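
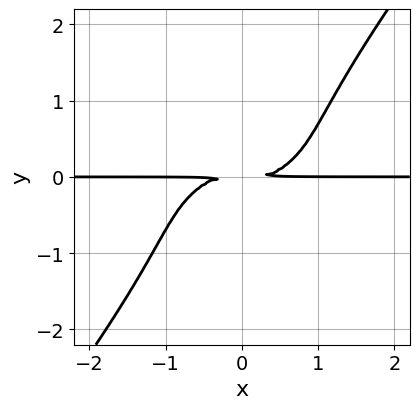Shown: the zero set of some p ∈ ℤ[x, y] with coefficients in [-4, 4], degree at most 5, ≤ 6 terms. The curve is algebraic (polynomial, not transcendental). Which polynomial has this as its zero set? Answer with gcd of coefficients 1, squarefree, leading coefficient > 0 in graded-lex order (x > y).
2*x^3*y - 2*x^2*y^2 + 3*x*y^3 - 2*y^4 - 2*y^2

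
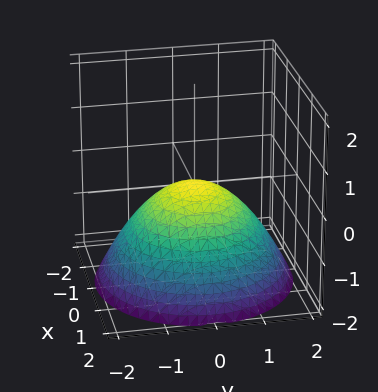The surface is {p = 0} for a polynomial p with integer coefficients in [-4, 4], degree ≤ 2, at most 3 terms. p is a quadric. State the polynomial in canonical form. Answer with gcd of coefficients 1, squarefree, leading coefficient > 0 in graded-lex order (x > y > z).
x^2 + y^2 + 2*z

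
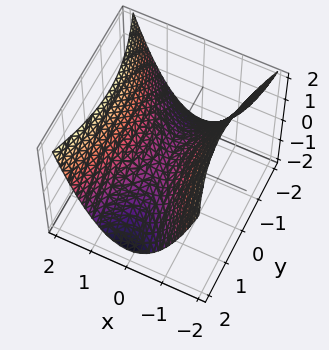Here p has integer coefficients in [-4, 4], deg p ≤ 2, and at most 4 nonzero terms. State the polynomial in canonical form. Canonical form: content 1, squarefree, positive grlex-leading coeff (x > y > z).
3*x^2 - y^2 - 3*z

1. deg p = 2.
2. Symmetries: the x ↦ −x reflection is a symmetry, so x appears only in even powers; it's symmetric under y → −y, forcing even powers of y.
3. Reading off the gridlines: it meets the z-axis at z = 0 (among the integer gridlines); it meets the x-axis at x = 0 (among the integer gridlines); it crosses the y-axis at the gridline y = 0.
4. The integer polynomial consistent with all of this is the stated p.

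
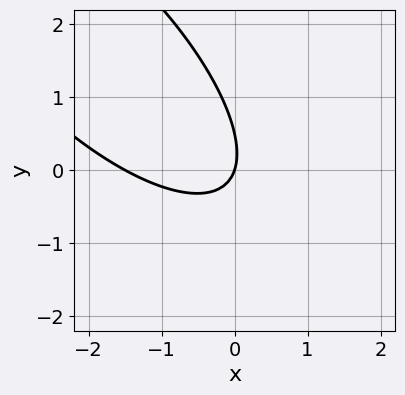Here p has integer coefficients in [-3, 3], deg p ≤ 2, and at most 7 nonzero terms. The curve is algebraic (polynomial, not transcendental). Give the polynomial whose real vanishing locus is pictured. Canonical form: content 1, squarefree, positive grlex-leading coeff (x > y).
First, deg p = 2. No degree-1 curve has this shape.
Next, against the integer gridlines: it crosses the y-axis at the gridline y = 0; it meets the x-axis at x = 0 (among the integer gridlines).
Finally, solving for integer coefficients yields p as stated.

2*x^2 + 3*x*y + 2*y^2 + 3*x - y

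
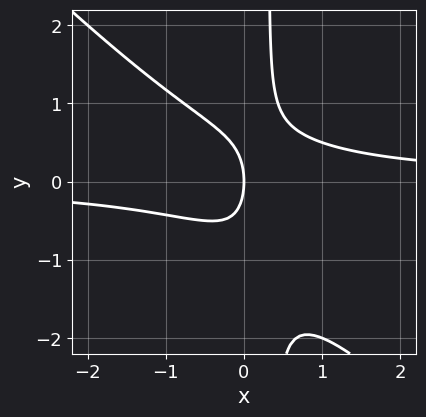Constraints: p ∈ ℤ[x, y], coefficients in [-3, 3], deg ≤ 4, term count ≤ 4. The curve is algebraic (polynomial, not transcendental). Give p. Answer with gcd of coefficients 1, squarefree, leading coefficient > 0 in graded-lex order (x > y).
3*x^2*y + 3*x*y^2 - y^2 - 2*x

(a) Degree: the shape is more complex than any degree-2 curve, so deg p = 3.
(b) Checking where it meets the axes: it crosses the y-axis at the gridline y = 0; it crosses the x-axis at the gridline x = 0.
(c) Assembling these constraints gives the stated polynomial.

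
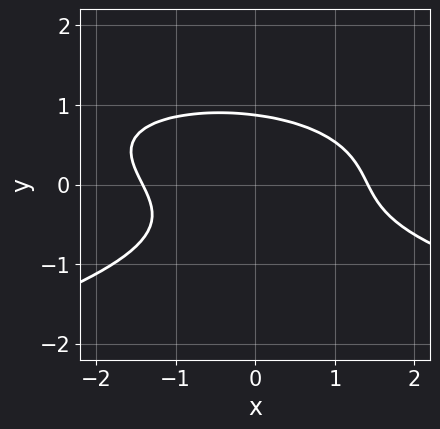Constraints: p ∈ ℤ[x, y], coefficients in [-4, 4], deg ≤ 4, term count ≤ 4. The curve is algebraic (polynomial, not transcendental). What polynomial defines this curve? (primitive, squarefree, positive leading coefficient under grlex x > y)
3*y^3 + x^2 + x*y - 2

(a) Degree: a generic line meets the curve in up to 3 points, so deg p = 3.
(b) The integer polynomial consistent with all of this is the stated p.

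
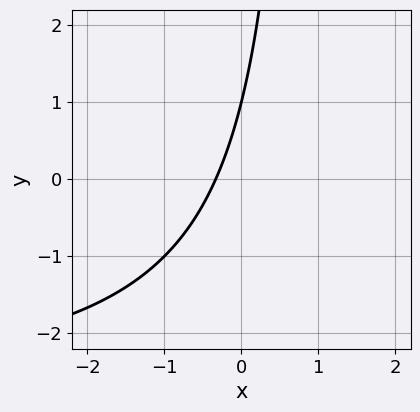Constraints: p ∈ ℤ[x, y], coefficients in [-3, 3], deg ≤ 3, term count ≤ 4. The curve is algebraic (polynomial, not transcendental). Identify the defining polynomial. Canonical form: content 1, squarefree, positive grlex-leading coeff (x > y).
x*y + 3*x - y + 1

deg p = 2.
Checking where it meets the axes: it meets the y-axis at y = 1 (among the integer gridlines).
The integer polynomial consistent with all of this is the stated p.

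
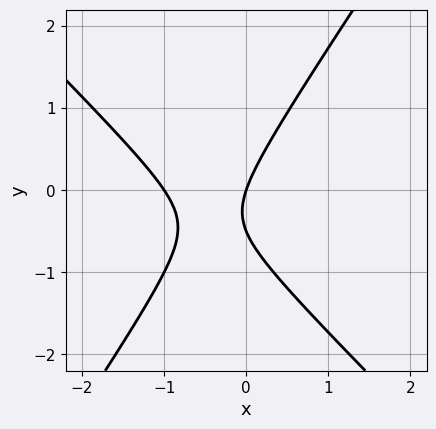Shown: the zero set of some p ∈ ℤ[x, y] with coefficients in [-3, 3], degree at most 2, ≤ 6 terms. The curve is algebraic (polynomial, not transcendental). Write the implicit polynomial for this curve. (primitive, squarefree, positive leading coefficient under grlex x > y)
(a) deg p = 2. The shape is more complex than any degree-1 curve.
(b) Reading off the gridlines: it meets the y-axis at y = 0 (among the integer gridlines); the x-axis gridline crossings are at x ∈ {-1, 0}.
(c) Together with the visible shape, these determine p as stated.

3*x^2 + x*y - 2*y^2 + 3*x - y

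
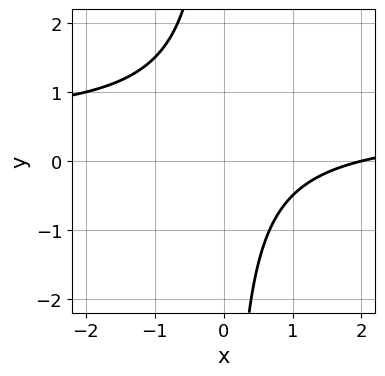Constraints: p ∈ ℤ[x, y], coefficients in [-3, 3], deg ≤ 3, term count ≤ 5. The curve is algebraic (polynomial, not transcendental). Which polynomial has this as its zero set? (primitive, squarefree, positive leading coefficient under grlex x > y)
1. deg p = 2. A generic line meets the curve in up to 2 points.
2. From the visible intercepts: the curve avoids every integer y-axis point in the box; it crosses the x-axis at the gridline x = 2.
3. Matching integer coefficients to the picture gives p.

2*x*y - x + 2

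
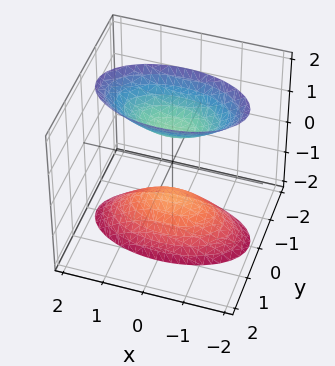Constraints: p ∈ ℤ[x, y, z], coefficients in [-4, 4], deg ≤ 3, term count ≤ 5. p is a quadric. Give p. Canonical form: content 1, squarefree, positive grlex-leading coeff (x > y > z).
x^2 + 3*y^2 - z^2 + 1

There are 2 components. Treating them together as one polynomial.
Degree: two separate bowl-shaped sheets opening away from each other; a quadric, so deg p = 2.
Symmetries: the x ↦ −x reflection is a symmetry, so x appears only in even powers; the z ↦ −z reflection is a symmetry, so z appears only in even powers; it's symmetric under y → −y, forcing even powers of y.
Against the integer gridlines: no y-intercept at any integer in the box; no x-intercept at any integer in the box; the z-axis gridline crossings are at z ∈ {-1, 1}.
Matching integer coefficients to the picture gives p.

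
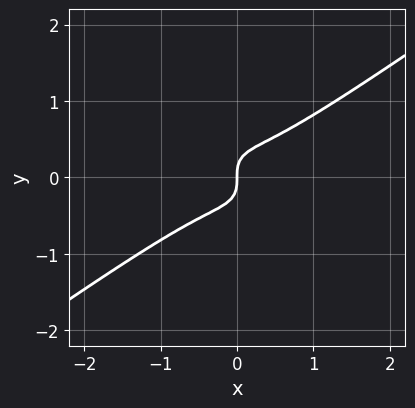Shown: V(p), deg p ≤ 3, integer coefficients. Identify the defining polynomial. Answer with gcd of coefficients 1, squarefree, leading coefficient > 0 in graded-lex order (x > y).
The degree is 3 — a generic line meets the curve in up to 3 points.
Against the integer gridlines: one y-axis crossing is at y = 0; it crosses the x-axis at the gridline x = 0.
Putting this together gives p.

2*x^3 - 2*x*y^2 - 3*y^3 + x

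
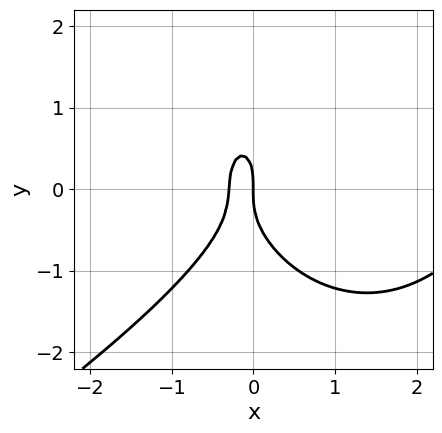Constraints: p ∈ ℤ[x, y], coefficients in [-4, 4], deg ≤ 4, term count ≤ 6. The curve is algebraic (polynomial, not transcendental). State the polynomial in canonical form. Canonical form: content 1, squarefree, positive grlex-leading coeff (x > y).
x^3 - x^2*y - y^3 - 3*x^2 - x

First, degree: a generic line meets the curve in up to 3 points, so deg p = 3.
Then, checking where it meets the axes: it crosses the y-axis at the gridline y = 0; it meets the x-axis at x = 0 (among the integer gridlines).
Finally, fitting integer coefficients to these (and the overall shape) gives p.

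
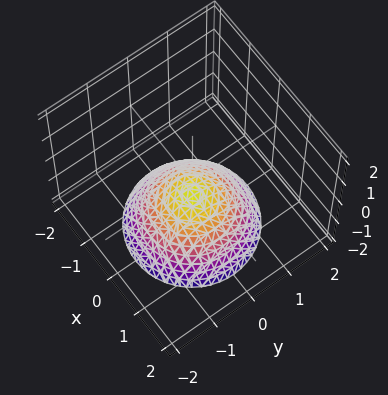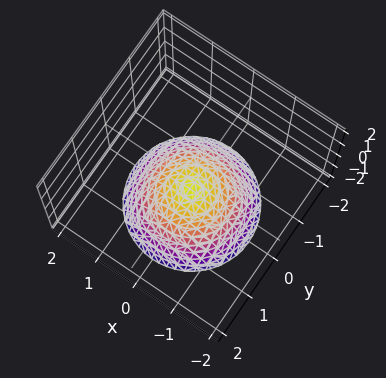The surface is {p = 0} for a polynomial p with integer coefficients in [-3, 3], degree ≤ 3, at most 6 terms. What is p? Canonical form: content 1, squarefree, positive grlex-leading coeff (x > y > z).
2*x^2 + 2*y^2 + 3*z + 2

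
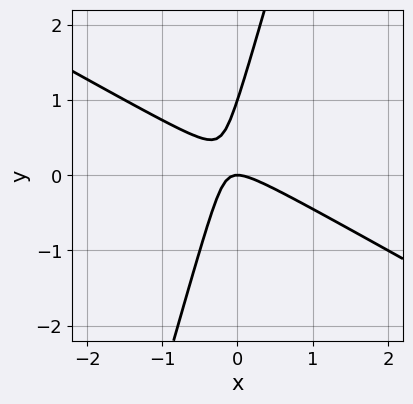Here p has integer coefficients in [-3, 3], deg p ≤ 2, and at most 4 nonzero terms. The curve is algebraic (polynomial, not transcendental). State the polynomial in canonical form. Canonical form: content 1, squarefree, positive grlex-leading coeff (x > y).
2*x^2 + 3*x*y - y^2 + y

First, the degree is 2 — a generic line meets the curve in up to 2 points.
Then, from the visible intercepts: among the integer gridlines, it crosses the y-axis at y ∈ {0, 1}; it crosses the x-axis at the gridline x = 0.
Finally, putting this together gives p.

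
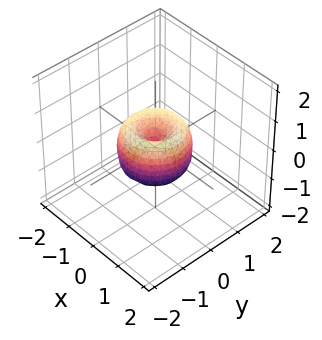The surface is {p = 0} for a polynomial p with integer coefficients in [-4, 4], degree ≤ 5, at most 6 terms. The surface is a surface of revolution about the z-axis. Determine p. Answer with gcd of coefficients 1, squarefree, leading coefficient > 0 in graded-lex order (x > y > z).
Degree: the shape is more complex than any degree-3 surface, so deg p = 4.
Symmetries: rotational symmetry about the z-axis ⇒ p depends on x, y only through x² + y².
Reading off the gridlines: among the integer gridlines, it crosses the x-axis at x ∈ {-1, 0, 1}; it crosses the z-axis at the gridline z = 0; among the integer gridlines, it crosses the y-axis at y ∈ {-1, 0, 1}.
Fitting integer coefficients to these (and the overall shape) gives p.

2*x^4 + 4*x^2*y^2 + 2*y^4 - 2*x^2 - 2*y^2 + z^2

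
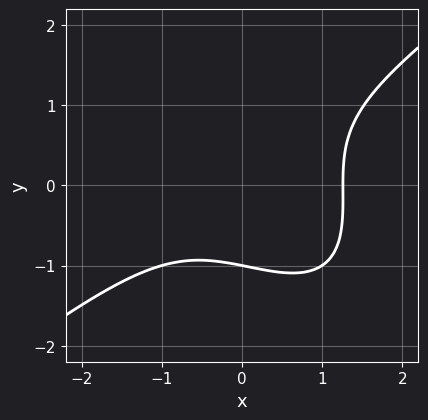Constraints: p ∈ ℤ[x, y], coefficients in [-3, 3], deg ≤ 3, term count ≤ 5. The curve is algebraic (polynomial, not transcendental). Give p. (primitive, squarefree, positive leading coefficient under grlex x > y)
First, degree: a generic line meets the curve in up to 3 points, so deg p = 3.
Next, checking where it meets the axes: it crosses the y-axis at the gridline y = -1.
Finally, these observations pin down the coefficients.

x^3 - x*y^2 - y^3 + y^2 - 2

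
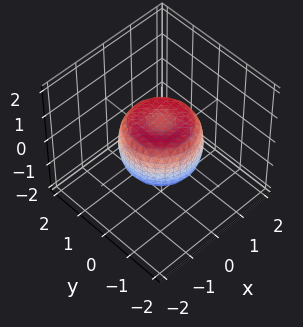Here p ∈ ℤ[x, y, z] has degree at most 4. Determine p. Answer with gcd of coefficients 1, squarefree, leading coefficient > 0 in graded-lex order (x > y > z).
2*x^4 + 4*x^2*y^2 + 2*y^4 - 2*x^2 - 2*y^2 + 2*z^2 - 1

(a) The degree is 4 — no degree-3 surface has this shape.
(b) Symmetry: the z-axis is an axis of rotation, so x and y enter only as x² + y².
(c) Reading off the gridlines: a circular section at z = 0 has radius between 1 and 2.
(d) Matching integer coefficients to the picture gives p.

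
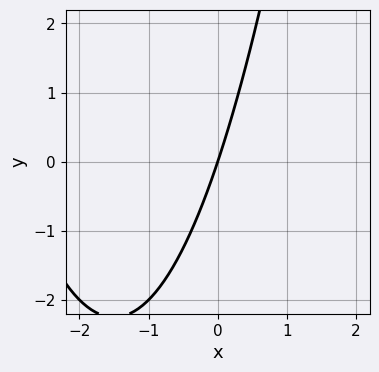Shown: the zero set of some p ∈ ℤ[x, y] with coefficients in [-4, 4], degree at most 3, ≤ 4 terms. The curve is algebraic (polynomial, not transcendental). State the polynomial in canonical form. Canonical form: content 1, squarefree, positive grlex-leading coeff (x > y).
First, degree: the shape is more complex than any degree-1 curve, so deg p = 2.
Next, reading off the gridlines: it crosses the x-axis at the gridline x = 0; it crosses the y-axis at the gridline y = 0.
Finally, matching integer coefficients to the picture gives p.

x^2 + 3*x - y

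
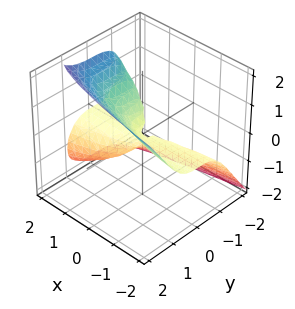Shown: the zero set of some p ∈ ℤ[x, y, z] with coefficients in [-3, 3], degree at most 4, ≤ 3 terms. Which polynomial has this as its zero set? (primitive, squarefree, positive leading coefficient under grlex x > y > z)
1. deg p = 3.
2. From the visible intercepts: it meets the y-axis at y = 0 (among the integer gridlines); it crosses the z-axis at the gridline z = 0.
3. Assembling these constraints gives the stated polynomial.

3*y^3 - 2*z^3 + 3*x*z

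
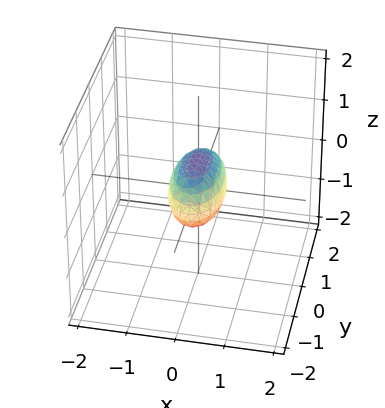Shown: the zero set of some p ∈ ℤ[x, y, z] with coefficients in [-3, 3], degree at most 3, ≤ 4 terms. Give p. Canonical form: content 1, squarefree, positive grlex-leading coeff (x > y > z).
3*x^2 + y^2 + 2*z^2 - 1

First, the degree is 2 — bounded and convex; a quadric.
Next, symmetries: the z ↦ −z reflection is a symmetry, so z appears only in even powers; the x ↦ −x reflection is a symmetry, so x appears only in even powers; it's symmetric under y → −y, forcing even powers of y.
Then, reading off the gridlines: the y-axis gridline crossings are at y ∈ {-1, 1}.
Finally, putting this together gives p.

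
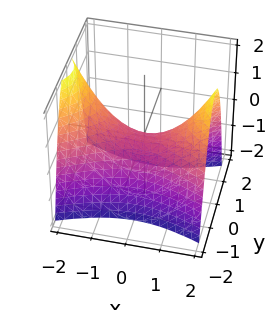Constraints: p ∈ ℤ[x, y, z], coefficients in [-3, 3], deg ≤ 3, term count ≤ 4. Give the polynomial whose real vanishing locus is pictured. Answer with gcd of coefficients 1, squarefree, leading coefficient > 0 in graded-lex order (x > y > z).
First, degree: a saddle surface; a quadric, so deg p = 2.
Next, symmetries: it's symmetric under y → −y, forcing even powers of y; it's symmetric under x → −x, forcing even powers of x.
Next, from the visible intercepts: it meets the z-axis at z = 0 (among the integer gridlines); it meets the x-axis at x = 0 (among the integer gridlines); it meets the y-axis at y = 0 (among the integer gridlines).
Finally, matching integer coefficients to the picture gives p.

x^2 - 3*y^2 - 2*z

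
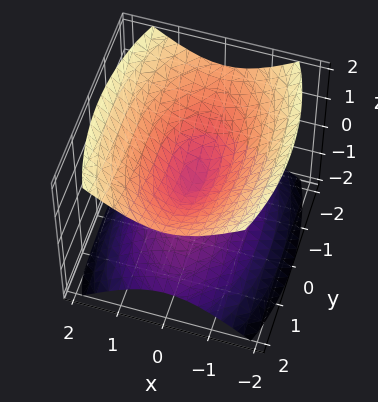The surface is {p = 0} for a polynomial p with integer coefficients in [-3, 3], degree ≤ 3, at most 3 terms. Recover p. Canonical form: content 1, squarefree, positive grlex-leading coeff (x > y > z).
3*x^2 + y^2 - 3*z^2

(a) There are 2 components. Treating them together as one polynomial.
(b) Degree: a double cone through the origin; a quadric, so deg p = 2.
(c) Symmetries: it's symmetric under z → −z, forcing even powers of z; it's symmetric under y → −y, forcing even powers of y; the x ↦ −x reflection is a symmetry, so x appears only in even powers.
(d) From the axis intercepts and sections: it meets the y-axis at y = 0 (among the integer gridlines); one x-axis crossing is at x = 0.
(e) Fitting integer coefficients to these (and the overall shape) gives p.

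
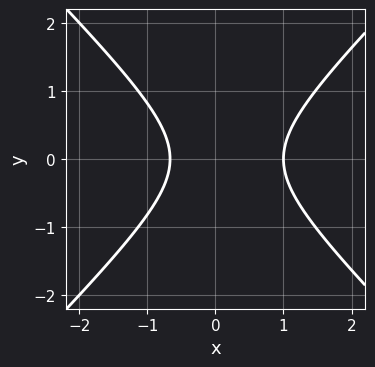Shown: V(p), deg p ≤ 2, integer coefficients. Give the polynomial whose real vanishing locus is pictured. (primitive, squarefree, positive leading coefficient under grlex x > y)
3*x^2 - 3*y^2 - x - 2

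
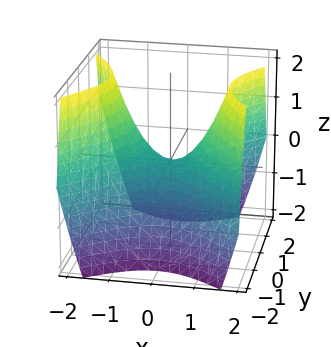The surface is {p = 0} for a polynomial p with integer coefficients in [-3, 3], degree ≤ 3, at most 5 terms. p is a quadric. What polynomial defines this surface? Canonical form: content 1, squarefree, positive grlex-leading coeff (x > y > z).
x^2 - y^2 - z

First, degree: a hyperbolic paraboloid; a quadric, so deg p = 2.
Then, symmetries: mirror symmetry x ↦ −x ⇒ only even powers of x; it's symmetric under y → −y, forcing even powers of y.
Next, observable constraints: one z-axis crossing is at z = 0; it meets the y-axis at y = 0 (among the integer gridlines); it meets the x-axis at x = 0 (among the integer gridlines).
Finally, the integer polynomial consistent with all of this is the stated p.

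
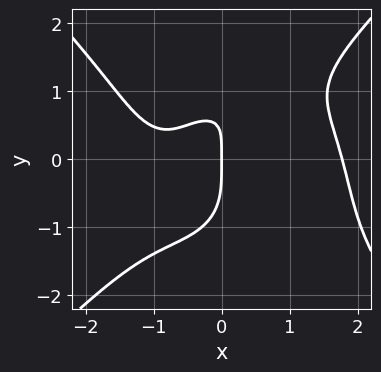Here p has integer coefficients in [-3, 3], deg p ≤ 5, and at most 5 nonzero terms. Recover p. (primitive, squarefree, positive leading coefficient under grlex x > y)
x^4 - y^4 - 2*x^2 + 2*x*y - 2*x

The degree is 4 — a generic line meets the curve in up to 4 points.
From the visible intercepts: it meets the y-axis at y = 0 (among the integer gridlines); one x-axis crossing is at x = 0.
Together with the visible shape, these determine p as stated.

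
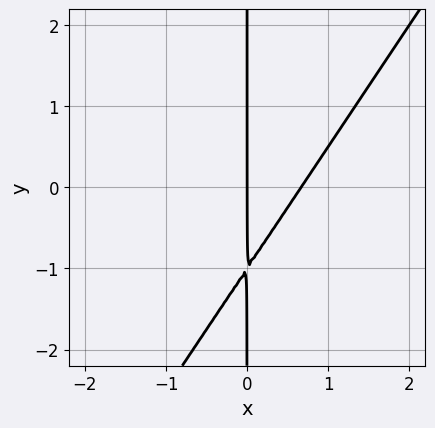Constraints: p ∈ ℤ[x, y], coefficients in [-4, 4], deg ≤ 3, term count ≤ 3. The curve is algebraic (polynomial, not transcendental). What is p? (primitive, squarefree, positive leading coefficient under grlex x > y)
Degree: no degree-1 curve has this shape, so deg p = 2.
Observable constraints: it crosses the x-axis at the gridline x = 0; every point of the y-axis in the box is on the curve.
The integer polynomial consistent with all of this is the stated p.

3*x^2 - 2*x*y - 2*x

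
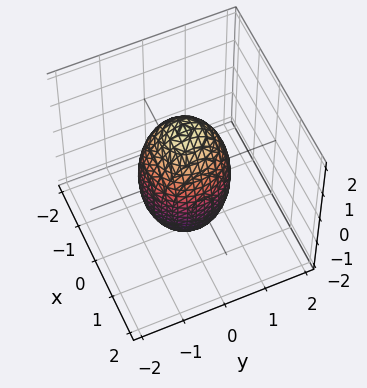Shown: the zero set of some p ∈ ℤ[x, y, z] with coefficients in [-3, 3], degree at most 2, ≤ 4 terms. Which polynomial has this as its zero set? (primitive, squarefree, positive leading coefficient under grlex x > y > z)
3*x^2 + 3*y^2 + z^2 - 3

(a) Degree: a closed, bounded, convex surface; a quadric, so deg p = 2.
(b) Symmetries: mirror symmetry z ↦ −z ⇒ only even powers of z; every cross-section ⟂ z is a circle, so x, y appear only via x² + y².
(c) From the axis intercepts and sections: the x-axis gridline crossings are at x ∈ {-1, 1}; a circular section at z = 0 has radius exactly 1; the y-axis gridline crossings are at y ∈ {-1, 1}.
(d) Fitting integer coefficients to these (and the overall shape) gives p.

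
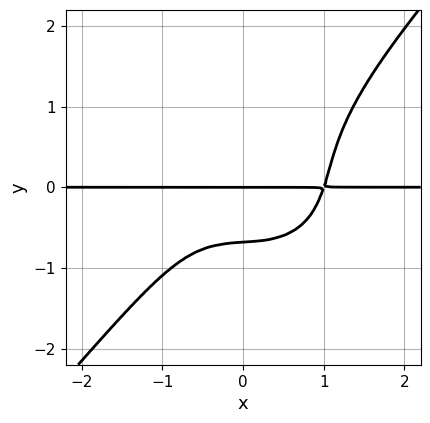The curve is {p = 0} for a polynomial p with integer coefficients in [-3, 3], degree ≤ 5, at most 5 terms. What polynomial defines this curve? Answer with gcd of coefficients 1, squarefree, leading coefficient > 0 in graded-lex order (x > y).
3*x^3*y + x*y^3 - 3*y^4 - 3*y^2 - 3*y

deg p = 4. The shape is more complex than any degree-3 curve.
Observable constraints: it crosses the y-axis at the gridline y = 0; every point of the x-axis in the box is on the curve.
Fitting integer coefficients to these (and the overall shape) gives p.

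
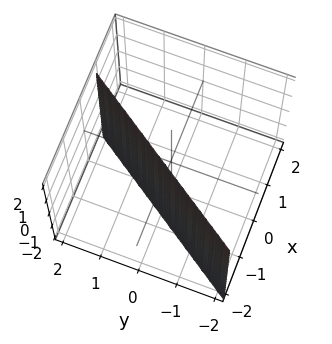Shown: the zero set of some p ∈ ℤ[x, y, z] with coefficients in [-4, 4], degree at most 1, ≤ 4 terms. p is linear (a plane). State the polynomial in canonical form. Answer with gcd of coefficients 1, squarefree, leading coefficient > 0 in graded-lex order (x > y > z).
The degree is 1 — every cross-section is a straight line — this is a plane.
Observable constraints: the surface avoids every integer z-axis point in the box; it crosses the y-axis at the gridline y = 1.
Solving for integer coefficients yields p as stated.

3*x - 2*y + 2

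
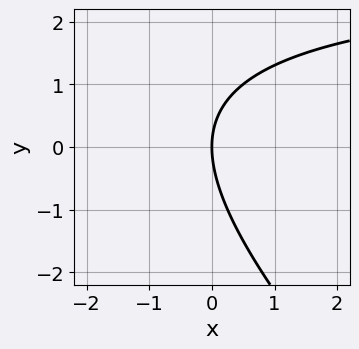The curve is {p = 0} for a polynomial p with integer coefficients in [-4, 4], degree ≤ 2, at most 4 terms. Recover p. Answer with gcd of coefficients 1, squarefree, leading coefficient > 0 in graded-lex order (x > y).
1. deg p = 2. No degree-1 curve has this shape.
2. Observable constraints: one y-axis crossing is at y = 0; it crosses the x-axis at the gridline x = 0.
3. Solving for integer coefficients yields p as stated.

x*y + y^2 - 3*x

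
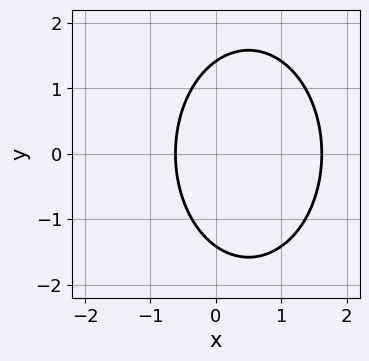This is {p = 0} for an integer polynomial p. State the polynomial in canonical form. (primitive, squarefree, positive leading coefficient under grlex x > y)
2*x^2 + y^2 - 2*x - 2

1. deg p = 2. A generic line meets the curve in up to 2 points.
2. Symmetries: the y ↦ −y reflection is a symmetry, so y appears only in even powers.
3. Together with the visible shape, these determine p as stated.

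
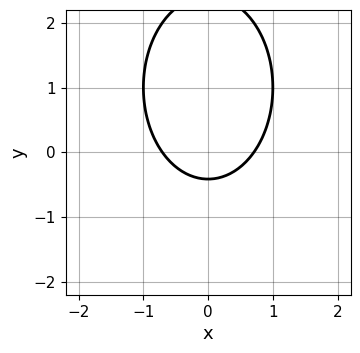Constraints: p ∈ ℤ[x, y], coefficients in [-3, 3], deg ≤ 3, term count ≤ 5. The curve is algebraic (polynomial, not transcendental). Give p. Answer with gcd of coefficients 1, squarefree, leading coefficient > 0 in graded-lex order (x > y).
2*x^2 + y^2 - 2*y - 1

1. The degree is 2 — a generic line meets the curve in up to 2 points.
2. Symmetries: it's symmetric under x → −x, forcing even powers of x.
3. Solving for integer coefficients yields p as stated.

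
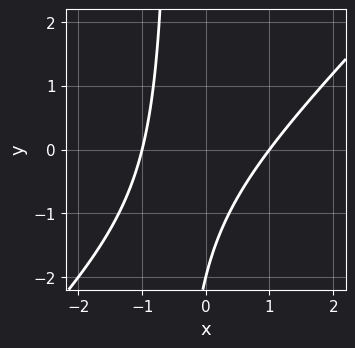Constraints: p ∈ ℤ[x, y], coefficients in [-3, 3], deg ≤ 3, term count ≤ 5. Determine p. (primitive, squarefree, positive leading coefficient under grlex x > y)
2*x^2 - 2*x*y - y - 2

(a) The degree is 2 — the shape is more complex than any degree-1 curve.
(b) From the visible intercepts: one y-axis crossing is at y = -2; the x-axis gridline crossings are at x ∈ {-1, 1}.
(c) These observations pin down the coefficients.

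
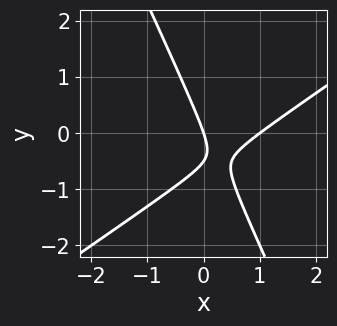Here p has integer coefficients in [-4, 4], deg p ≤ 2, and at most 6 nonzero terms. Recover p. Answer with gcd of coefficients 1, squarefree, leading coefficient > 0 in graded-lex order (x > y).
3*x^2 - 3*x*y - 2*y^2 - 3*x - y

(a) deg p = 2.
(b) From the visible intercepts: it crosses the y-axis at the gridline y = 0; the x-axis gridline crossings are at x ∈ {0, 1}.
(c) Matching integer coefficients to the picture gives p.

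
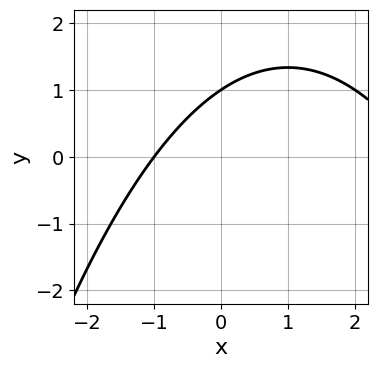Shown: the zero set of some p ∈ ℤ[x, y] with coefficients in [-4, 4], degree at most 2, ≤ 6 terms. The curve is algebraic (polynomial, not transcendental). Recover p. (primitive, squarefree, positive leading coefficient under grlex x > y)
x^2 - 2*x + 3*y - 3

(a) The degree is 2 — no degree-1 curve has this shape.
(b) Reading off the gridlines: one x-axis crossing is at x = -1; it meets the y-axis at y = 1 (among the integer gridlines).
(c) Together with the visible shape, these determine p as stated.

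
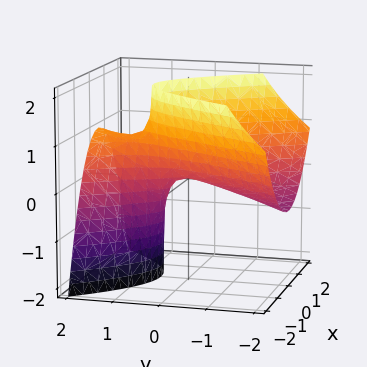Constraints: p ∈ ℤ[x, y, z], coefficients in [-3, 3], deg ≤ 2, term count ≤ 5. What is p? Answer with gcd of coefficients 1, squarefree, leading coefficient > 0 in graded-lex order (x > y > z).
(a) The degree is 2 — a generic line meets the surface in up to 2 points.
(b) From the visible intercepts: it crosses the y-axis at the gridline y = 0; one x-axis crossing is at x = 0; it meets the z-axis at z = 0 (among the integer gridlines).
(c) Solving for integer coefficients yields p as stated.

3*x^2 - y^2 + 3*y*z - 2*z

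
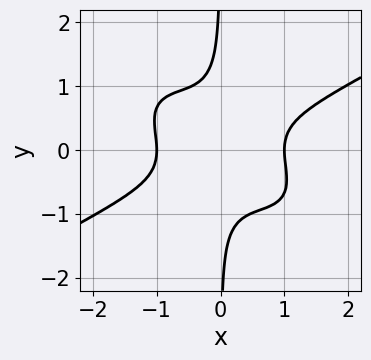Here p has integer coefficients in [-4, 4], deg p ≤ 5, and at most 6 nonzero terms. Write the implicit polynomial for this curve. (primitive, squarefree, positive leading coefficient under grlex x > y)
1. deg p = 4.
2. Observable constraints: among the integer gridlines, it crosses the x-axis at x ∈ {-1, 1}; the curve avoids every integer y-axis point in the box.
3. Solving for integer coefficients yields p as stated.

x^4 - 2*x^2*y^2 - 3*x*y^3 - 1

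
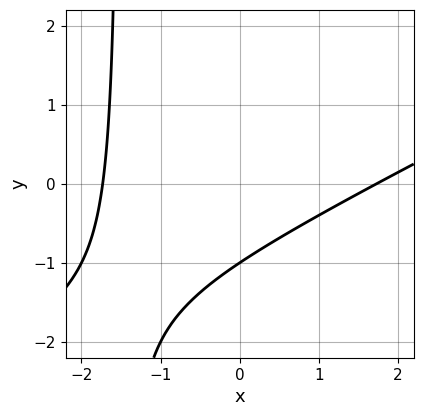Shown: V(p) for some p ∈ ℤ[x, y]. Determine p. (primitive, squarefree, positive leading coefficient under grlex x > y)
x^2 - 2*x*y - 3*y - 3

(a) deg p = 2.
(b) From the axis intercepts and sections: it meets the y-axis at y = -1 (among the integer gridlines).
(c) Together with the visible shape, these determine p as stated.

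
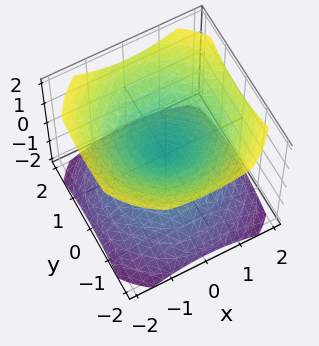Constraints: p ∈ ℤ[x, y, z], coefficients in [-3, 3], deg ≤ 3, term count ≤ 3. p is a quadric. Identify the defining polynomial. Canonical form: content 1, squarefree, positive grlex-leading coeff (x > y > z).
2*x^2 + 2*y^2 - 3*z^2

(a) I count 2 distinct pieces.
(b) deg p = 2.
(c) Symmetry: the surface is invariant under rotation about z: p = q(x² + y², z); it's symmetric under z → −z, forcing even powers of z.
(d) From the axis intercepts and sections: a circular section at z = 1 has radius between 1 and 2; one y-axis crossing is at y = 0; one x-axis crossing is at x = 0; it crosses the z-axis at the gridline z = 0.
(e) The integer polynomial consistent with all of this is the stated p.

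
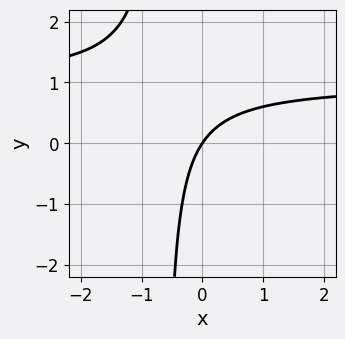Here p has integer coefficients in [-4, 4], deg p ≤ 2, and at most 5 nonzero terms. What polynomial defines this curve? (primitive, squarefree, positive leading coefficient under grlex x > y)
3*x*y - 3*x + 2*y

deg p = 2. A generic line meets the curve in up to 2 points.
Observable constraints: it meets the x-axis at x = 0 (among the integer gridlines); it meets the y-axis at y = 0 (among the integer gridlines).
These observations pin down the coefficients.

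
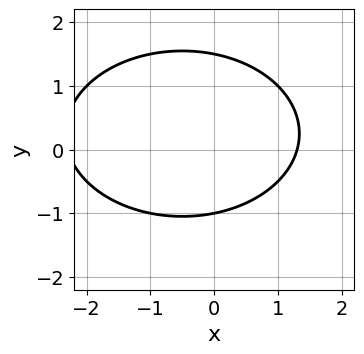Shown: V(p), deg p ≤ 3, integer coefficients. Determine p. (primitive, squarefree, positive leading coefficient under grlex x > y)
(a) Degree: a generic line meets the curve in up to 2 points, so deg p = 2.
(b) Against the integer gridlines: it meets the y-axis at y = -1 (among the integer gridlines).
(c) Together with the visible shape, these determine p as stated.

x^2 + 2*y^2 + x - y - 3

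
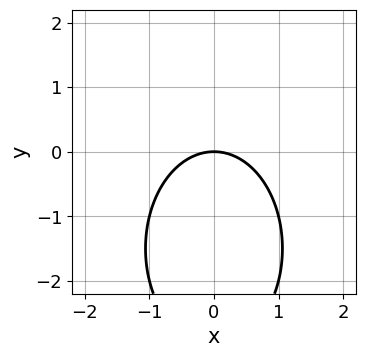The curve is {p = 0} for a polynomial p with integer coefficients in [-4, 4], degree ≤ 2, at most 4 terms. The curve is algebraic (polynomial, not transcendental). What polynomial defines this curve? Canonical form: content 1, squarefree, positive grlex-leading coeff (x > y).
2*x^2 + y^2 + 3*y

(a) deg p = 2.
(b) Symmetries: the x ↦ −x reflection is a symmetry, so x appears only in even powers.
(c) From the visible intercepts: one x-axis crossing is at x = 0; one y-axis crossing is at y = 0.
(d) Assembling these constraints gives the stated polynomial.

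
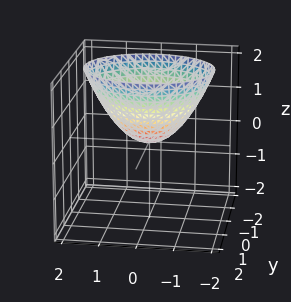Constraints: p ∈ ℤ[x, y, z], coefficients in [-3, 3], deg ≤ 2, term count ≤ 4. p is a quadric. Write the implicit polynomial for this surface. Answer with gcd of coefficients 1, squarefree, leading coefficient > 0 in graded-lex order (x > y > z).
2*x^2 + 3*y^2 - 3*z

1. The degree is 2 — a paraboloid; a quadric.
2. Symmetries: it's symmetric under x → −x, forcing even powers of x; it's symmetric under y → −y, forcing even powers of y.
3. From the visible intercepts: it crosses the x-axis at the gridline x = 0; it meets the y-axis at y = 0 (among the integer gridlines).
4. Matching integer coefficients to the picture gives p.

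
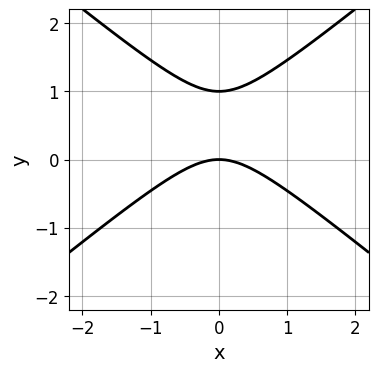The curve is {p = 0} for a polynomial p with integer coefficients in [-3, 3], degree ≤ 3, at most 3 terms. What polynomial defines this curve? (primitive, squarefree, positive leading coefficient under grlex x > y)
2*x^2 - 3*y^2 + 3*y

1. deg p = 2. A generic line meets the curve in up to 2 points.
2. Symmetries: the x ↦ −x reflection is a symmetry, so x appears only in even powers.
3. From the visible intercepts: it crosses the x-axis at the gridline x = 0; among the integer gridlines, it crosses the y-axis at y ∈ {0, 1}.
4. Together with the visible shape, these determine p as stated.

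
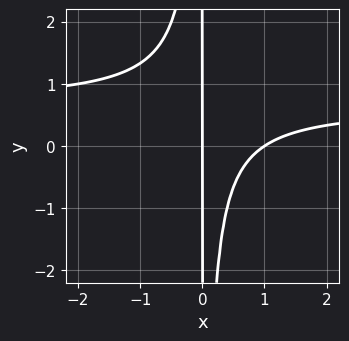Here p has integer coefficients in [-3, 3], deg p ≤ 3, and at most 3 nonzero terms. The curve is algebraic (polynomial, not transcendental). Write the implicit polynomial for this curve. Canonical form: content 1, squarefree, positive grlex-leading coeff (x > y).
Degree: a generic line meets the curve in up to 3 points, so deg p = 3.
From the axis intercepts and sections: the visible y-axis segment lies entirely on the curve; the x-axis gridline crossings are at x ∈ {0, 1}.
These observations pin down the coefficients.

3*x^2*y - 2*x^2 + 2*x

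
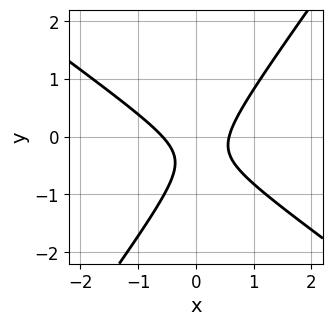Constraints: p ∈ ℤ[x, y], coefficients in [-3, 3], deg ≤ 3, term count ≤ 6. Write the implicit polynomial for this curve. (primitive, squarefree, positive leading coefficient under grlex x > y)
1. The degree is 2 — no degree-1 curve has this shape.
2. Against the integer gridlines: no y-intercept at any integer in the box.
3. Matching integer coefficients to the picture gives p.

3*x^2 + 2*x*y - 3*y^2 - 2*y - 1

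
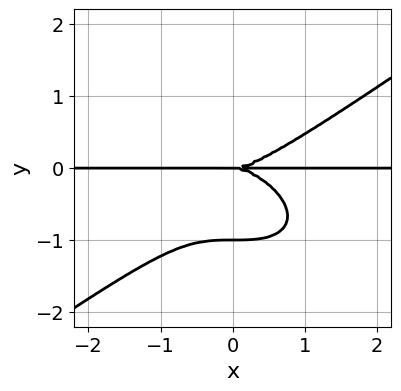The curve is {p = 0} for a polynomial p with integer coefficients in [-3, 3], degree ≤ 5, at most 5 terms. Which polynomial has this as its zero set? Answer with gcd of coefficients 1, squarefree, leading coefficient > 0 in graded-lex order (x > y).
(a) deg p = 4. No degree-3 curve has this shape.
(b) Checking where it meets the axes: among the integer gridlines, it crosses the y-axis at y ∈ {-1, 0}; every point of the x-axis in the box is on the curve.
(c) Together with the visible shape, these determine p as stated.

x^3*y - 3*y^4 - 3*y^3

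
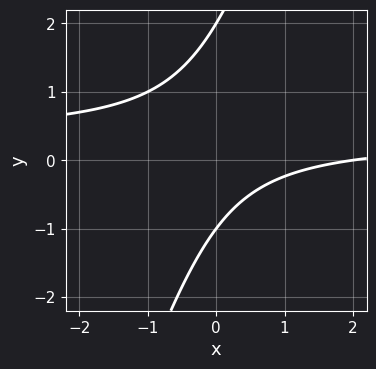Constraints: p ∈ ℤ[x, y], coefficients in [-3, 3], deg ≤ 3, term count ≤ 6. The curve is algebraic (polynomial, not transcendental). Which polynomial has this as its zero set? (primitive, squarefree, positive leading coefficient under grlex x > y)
3*x*y - y^2 - x + y + 2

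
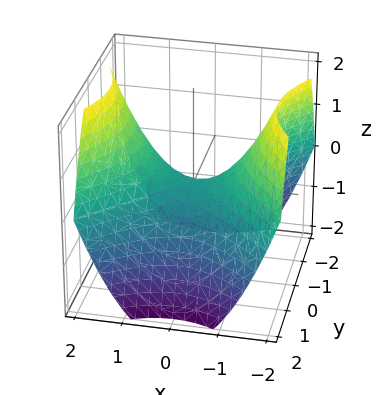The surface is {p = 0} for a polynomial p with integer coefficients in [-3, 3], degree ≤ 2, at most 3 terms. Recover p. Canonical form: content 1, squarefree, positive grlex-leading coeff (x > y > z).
The degree is 2 — a saddle surface; a quadric.
Symmetries: it's symmetric under y → −y, forcing even powers of y; mirror symmetry x ↦ −x ⇒ only even powers of x.
Reading off the gridlines: it crosses the z-axis at the gridline z = 0; it crosses the x-axis at the gridline x = 0; it meets the y-axis at y = 0 (among the integer gridlines).
These observations pin down the coefficients.

2*x^2 - 2*y^2 - 3*z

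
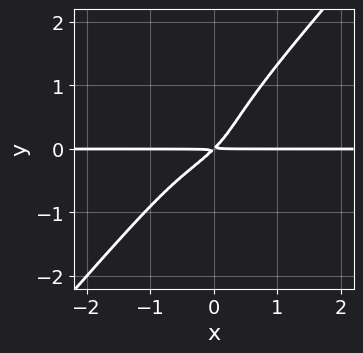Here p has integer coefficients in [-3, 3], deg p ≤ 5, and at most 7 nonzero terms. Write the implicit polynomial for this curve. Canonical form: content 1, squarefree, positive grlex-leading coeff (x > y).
1. The degree is 4 — no degree-3 curve has this shape.
2. Checking where it meets the axes: the visible x-axis segment lies entirely on the curve.
3. Assembling these constraints gives the stated polynomial.

3*x^3*y - 2*y^4 + 2*x*y^2 + 3*x*y - 3*y^2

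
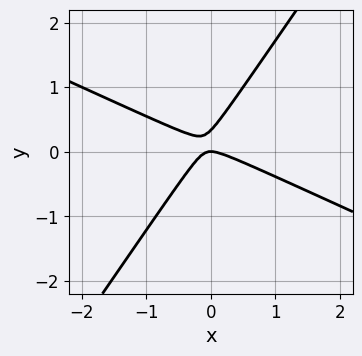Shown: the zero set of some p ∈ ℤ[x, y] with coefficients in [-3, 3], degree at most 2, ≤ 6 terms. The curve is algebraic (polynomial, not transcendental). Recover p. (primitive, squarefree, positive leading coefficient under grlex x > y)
2*x^2 + 3*x*y - 3*y^2 + y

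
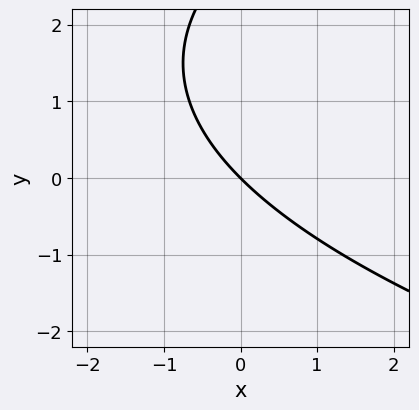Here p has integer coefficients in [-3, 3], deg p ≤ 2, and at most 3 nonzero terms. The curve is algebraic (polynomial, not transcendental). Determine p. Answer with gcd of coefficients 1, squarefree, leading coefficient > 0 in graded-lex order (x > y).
1. deg p = 2. No degree-1 curve has this shape.
2. Reading off the gridlines: it meets the x-axis at x = 0 (among the integer gridlines); it crosses the y-axis at the gridline y = 0.
3. Fitting integer coefficients to these (and the overall shape) gives p.

y^2 - 3*x - 3*y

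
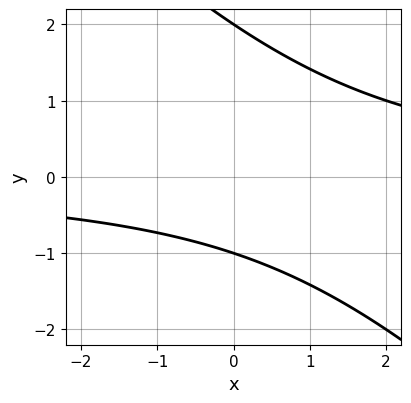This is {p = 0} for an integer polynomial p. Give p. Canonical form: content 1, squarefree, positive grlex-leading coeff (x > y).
x*y + y^2 - y - 2

The degree is 2 — a generic line meets the curve in up to 2 points.
Reading off the gridlines: it misses every integer gridline on the x-axis; the y-axis gridline crossings are at y ∈ {-1, 2}.
The integer polynomial consistent with all of this is the stated p.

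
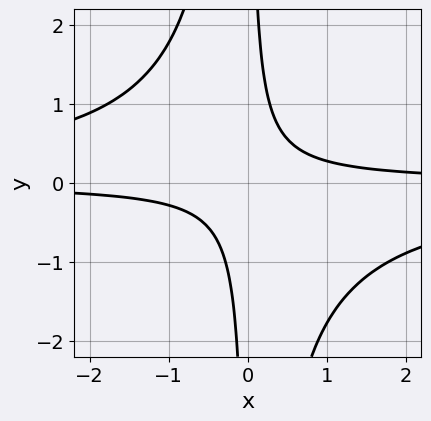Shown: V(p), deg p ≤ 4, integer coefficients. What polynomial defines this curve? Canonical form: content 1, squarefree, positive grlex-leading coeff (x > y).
2*x^2*y^2 + 3*x*y - 1

1. deg p = 4.
2. From the visible intercepts: the curve avoids every integer x-axis point in the box; it misses every integer gridline on the y-axis.
3. Solving for integer coefficients yields p as stated.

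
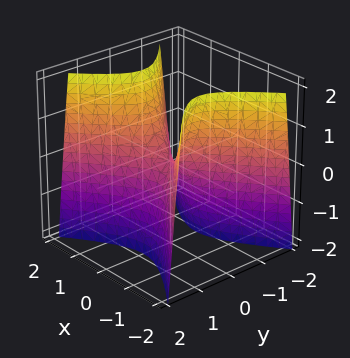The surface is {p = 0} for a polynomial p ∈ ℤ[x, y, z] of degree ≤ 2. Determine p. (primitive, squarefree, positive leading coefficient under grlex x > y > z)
2*x^2 - 3*y^2 - z

First, the degree is 2 — a saddle surface; a quadric.
Then, symmetries: it's symmetric under y → −y, forcing even powers of y; the x ↦ −x reflection is a symmetry, so x appears only in even powers.
Next, checking where it meets the axes: one z-axis crossing is at z = 0; it crosses the x-axis at the gridline x = 0; it crosses the y-axis at the gridline y = 0.
Finally, putting this together gives p.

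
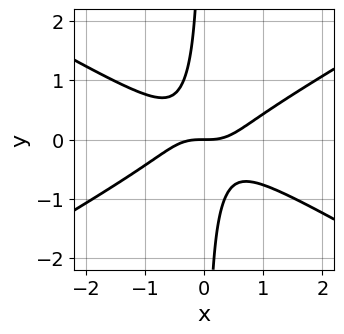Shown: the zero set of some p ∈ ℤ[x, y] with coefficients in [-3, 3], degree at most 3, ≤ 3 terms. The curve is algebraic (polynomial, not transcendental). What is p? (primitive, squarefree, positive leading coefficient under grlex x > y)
x^3 - 3*x*y^2 - y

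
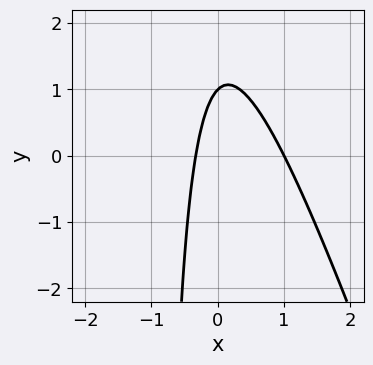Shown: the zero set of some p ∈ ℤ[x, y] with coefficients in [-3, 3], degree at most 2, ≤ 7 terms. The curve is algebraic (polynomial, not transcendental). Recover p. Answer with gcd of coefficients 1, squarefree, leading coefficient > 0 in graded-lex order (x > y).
3*x^2 + x*y - 2*x + y - 1

First, the degree is 2 — the shape is more complex than any degree-1 curve.
Then, observable constraints: it meets the x-axis at x = 1 (among the integer gridlines); one y-axis crossing is at y = 1.
Finally, assembling these constraints gives the stated polynomial.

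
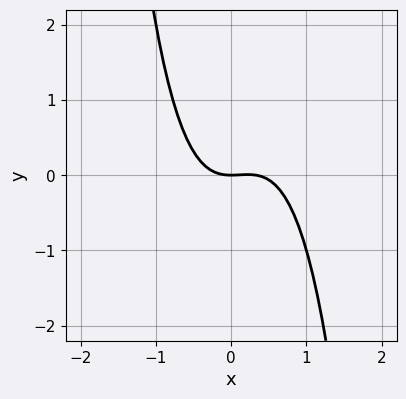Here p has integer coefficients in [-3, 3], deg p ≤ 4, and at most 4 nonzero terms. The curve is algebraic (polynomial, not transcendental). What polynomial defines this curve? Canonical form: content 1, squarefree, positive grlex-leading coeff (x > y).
3*x^3 - x^2 + 2*y

(a) The degree is 3 — a generic line meets the curve in up to 3 points.
(b) Against the integer gridlines: it crosses the x-axis at the gridline x = 0; it crosses the y-axis at the gridline y = 0.
(c) Fitting integer coefficients to these (and the overall shape) gives p.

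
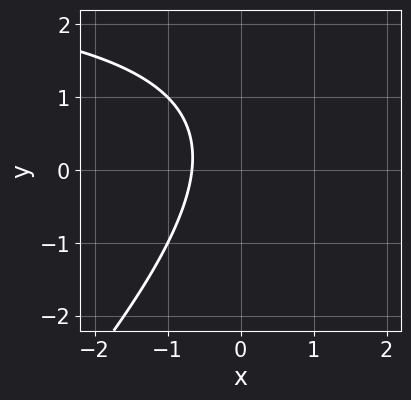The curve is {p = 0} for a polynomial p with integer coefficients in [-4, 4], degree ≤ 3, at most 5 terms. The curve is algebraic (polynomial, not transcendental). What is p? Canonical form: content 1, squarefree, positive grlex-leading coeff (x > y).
First, deg p = 2. No degree-1 curve has this shape.
Then, from the axis intercepts and sections: it misses every integer gridline on the y-axis.
Finally, the integer polynomial consistent with all of this is the stated p.

x*y - y^2 - 3*x + y - 2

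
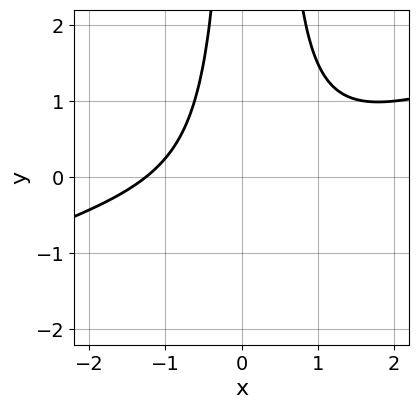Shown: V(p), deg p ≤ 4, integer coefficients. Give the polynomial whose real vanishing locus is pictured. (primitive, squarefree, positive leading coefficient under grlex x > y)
1. deg p = 3. No degree-2 curve has this shape.
2. Reading off the gridlines: no y-intercept at any integer in the box.
3. Matching integer coefficients to the picture gives p.

x^3 - 3*x^2*y + x*y + 2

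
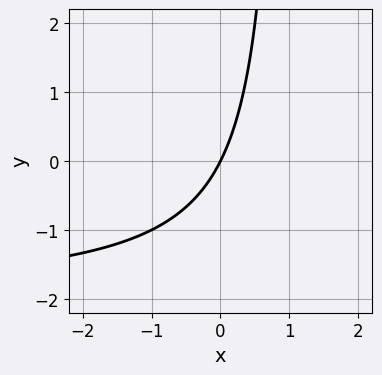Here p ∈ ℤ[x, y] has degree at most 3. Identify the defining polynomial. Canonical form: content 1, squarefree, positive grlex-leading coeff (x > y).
(a) deg p = 2.
(b) Observable constraints: it meets the y-axis at y = 0 (among the integer gridlines); one x-axis crossing is at x = 0.
(c) Solving for integer coefficients yields p as stated.

x*y + 2*x - y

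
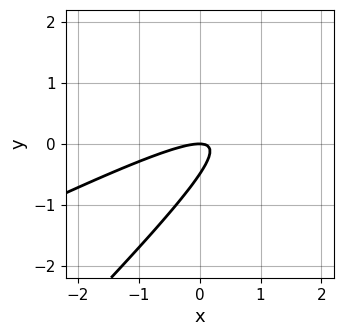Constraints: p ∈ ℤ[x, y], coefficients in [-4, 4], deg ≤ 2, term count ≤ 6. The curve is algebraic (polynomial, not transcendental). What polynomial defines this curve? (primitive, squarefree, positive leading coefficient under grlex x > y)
x^2 - 3*x*y + 2*y^2 + y

1. The degree is 2 — a generic line meets the curve in up to 2 points.
2. From the axis intercepts and sections: it crosses the x-axis at the gridline x = 0; it meets the y-axis at y = 0 (among the integer gridlines).
3. These observations pin down the coefficients.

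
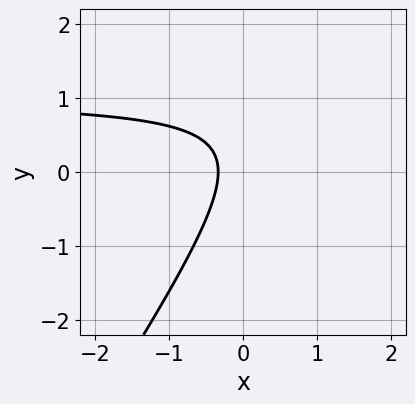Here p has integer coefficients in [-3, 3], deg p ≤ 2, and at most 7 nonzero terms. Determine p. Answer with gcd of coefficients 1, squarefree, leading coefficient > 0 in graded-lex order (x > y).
1. deg p = 2.
2. From the visible intercepts: no y-intercept at any integer in the box.
3. Assembling these constraints gives the stated polynomial.

3*x*y - 2*y^2 - 3*x + y - 1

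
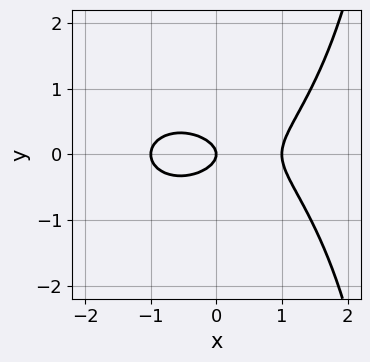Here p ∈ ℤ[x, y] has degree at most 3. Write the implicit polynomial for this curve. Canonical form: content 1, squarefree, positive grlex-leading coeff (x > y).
First, degree: the shape is more complex than any degree-2 curve, so deg p = 3.
Next, symmetries: mirror symmetry y ↦ −y ⇒ only even powers of y.
Next, from the axis intercepts and sections: the x-axis gridline crossings are at x ∈ {-1, 0, 1}; it crosses the y-axis at the gridline y = 0.
Finally, the integer polynomial consistent with all of this is the stated p.

x^3 + x*y^2 - 3*y^2 - x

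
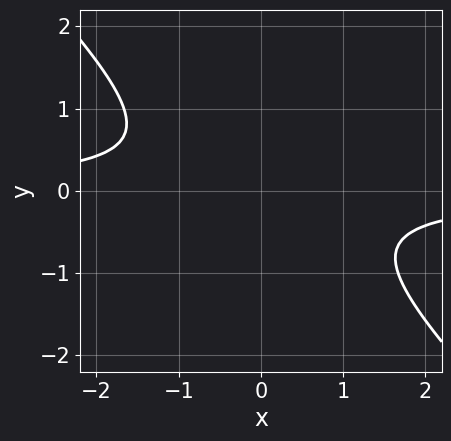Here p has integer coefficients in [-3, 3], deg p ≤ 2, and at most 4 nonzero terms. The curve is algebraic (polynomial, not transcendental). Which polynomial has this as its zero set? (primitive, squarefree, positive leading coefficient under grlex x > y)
3*x*y + 3*y^2 + 2

deg p = 2.
Against the integer gridlines: no x-intercept at any integer in the box; the curve avoids every integer y-axis point in the box.
The integer polynomial consistent with all of this is the stated p.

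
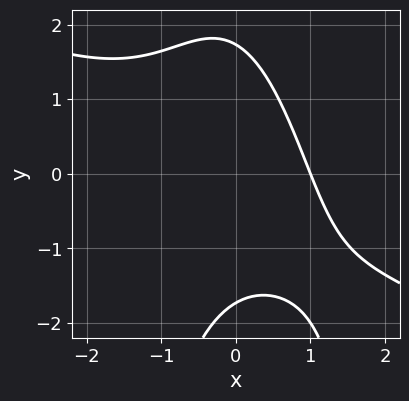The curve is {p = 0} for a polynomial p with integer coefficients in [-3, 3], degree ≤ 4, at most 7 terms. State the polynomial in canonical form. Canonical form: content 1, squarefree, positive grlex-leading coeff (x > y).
x^3 + 2*x^2*y + y^2 + 2*x - 3

deg p = 3. A generic line meets the curve in up to 3 points.
Reading off the gridlines: it crosses the x-axis at the gridline x = 1.
Fitting integer coefficients to these (and the overall shape) gives p.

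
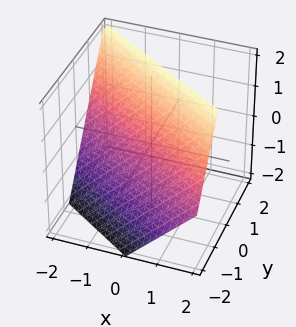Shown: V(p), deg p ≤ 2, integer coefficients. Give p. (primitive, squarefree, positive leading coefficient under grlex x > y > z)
1. deg p = 1.
2. Checking where it meets the axes: one z-axis crossing is at z = 1; it crosses the x-axis at the gridline x = -1.
3. These observations pin down the coefficients.

2*x + 3*y - 2*z + 2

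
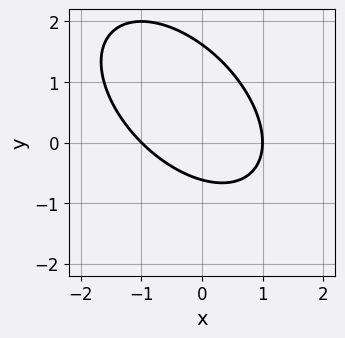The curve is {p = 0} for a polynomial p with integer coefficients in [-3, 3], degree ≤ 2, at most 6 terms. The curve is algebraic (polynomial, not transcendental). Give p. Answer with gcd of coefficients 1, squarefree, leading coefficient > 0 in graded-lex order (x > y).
1. The degree is 2 — the shape is more complex than any degree-1 curve.
2. From the visible intercepts: the x-axis gridline crossings are at x ∈ {-1, 1}.
3. Putting this together gives p.

x^2 + x*y + y^2 - y - 1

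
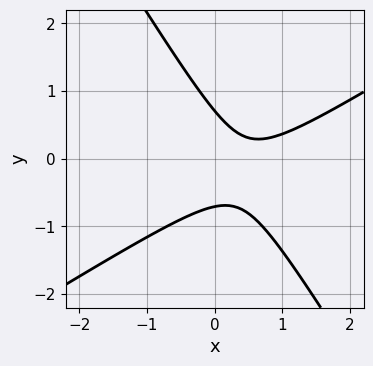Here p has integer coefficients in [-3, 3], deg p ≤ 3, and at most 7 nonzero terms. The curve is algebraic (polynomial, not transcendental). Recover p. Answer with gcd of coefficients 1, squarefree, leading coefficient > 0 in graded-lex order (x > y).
2*x^2 - 2*x*y - 2*y^2 - 2*x + 1

deg p = 2. No degree-1 curve has this shape.
From the visible intercepts: it misses every integer gridline on the x-axis.
Assembling these constraints gives the stated polynomial.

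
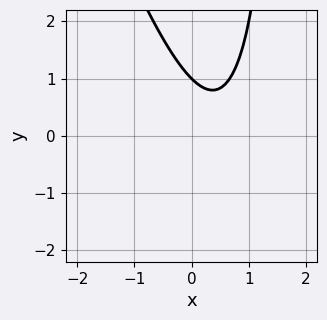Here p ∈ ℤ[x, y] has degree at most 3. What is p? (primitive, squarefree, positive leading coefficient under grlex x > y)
(a) deg p = 2. No degree-1 curve has this shape.
(b) Reading off the gridlines: it meets the y-axis at y = 1 (among the integer gridlines); the curve avoids every integer x-axis point in the box.
(c) Matching integer coefficients to the picture gives p.

3*x^2 + x*y - 3*x - 2*y + 2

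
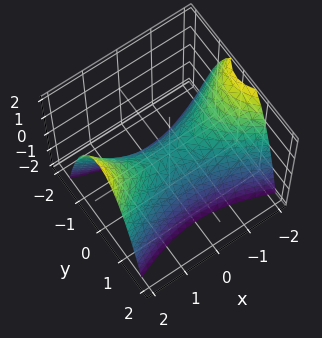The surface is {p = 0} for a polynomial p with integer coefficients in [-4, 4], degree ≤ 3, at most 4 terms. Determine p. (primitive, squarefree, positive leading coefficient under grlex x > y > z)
Degree: a saddle surface; a quadric, so deg p = 2.
Symmetries: mirror symmetry x ↦ −x ⇒ only even powers of x; mirror symmetry y ↦ −y ⇒ only even powers of y.
Against the integer gridlines: it meets the x-axis at x = 0 (among the integer gridlines); one y-axis crossing is at y = 0.
Putting this together gives p.

x^2 - 3*y^2 - 2*z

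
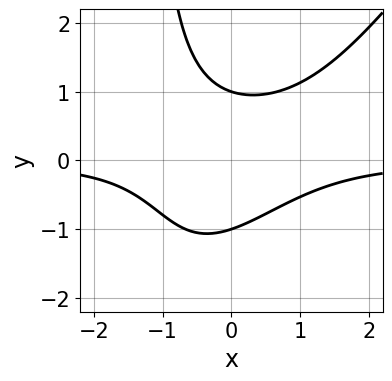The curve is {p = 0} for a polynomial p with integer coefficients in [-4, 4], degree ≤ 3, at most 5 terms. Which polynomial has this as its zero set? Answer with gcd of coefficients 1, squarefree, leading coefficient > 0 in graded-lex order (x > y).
3*x^2*y - 2*x*y^2 - 3*y^2 + 3

First, the degree is 3 — the shape is more complex than any degree-2 curve.
Then, reading off the gridlines: it misses every integer gridline on the x-axis; the y-axis gridline crossings are at y ∈ {-1, 1}.
Finally, together with the visible shape, these determine p as stated.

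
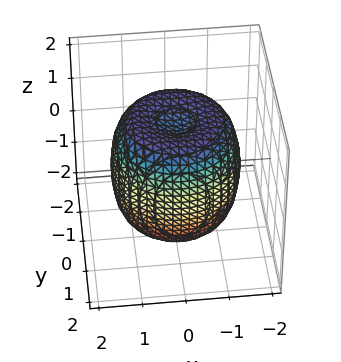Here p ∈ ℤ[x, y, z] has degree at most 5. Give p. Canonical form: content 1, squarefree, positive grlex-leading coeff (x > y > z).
First, the degree is 4 — the shape is more complex than any degree-3 surface.
Then, symmetries: rotational symmetry about the z-axis ⇒ p depends on x, y only through x² + y².
Next, checking where it meets the axes: a circular section at z = -1 has radius between 1 and 2.
Finally, putting this together gives p.

2*x^4 + 4*x^2*y^2 + 2*y^4 - 3*x^2 - 3*y^2 + 2*z^2 - 3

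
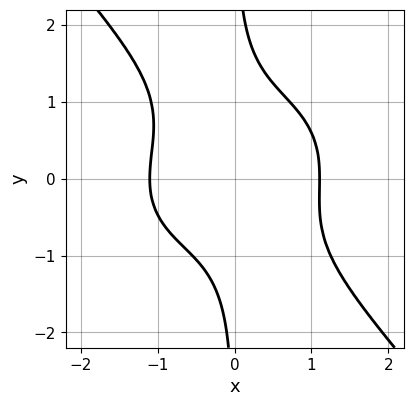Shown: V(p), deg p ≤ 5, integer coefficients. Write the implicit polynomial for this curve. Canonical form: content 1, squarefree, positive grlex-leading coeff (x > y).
2*x^4 + 2*x^2*y^2 + 3*x*y^3 - x*y^2 - 3

First, deg p = 4.
Next, from the axis intercepts and sections: the curve avoids every integer y-axis point in the box.
Finally, these observations pin down the coefficients.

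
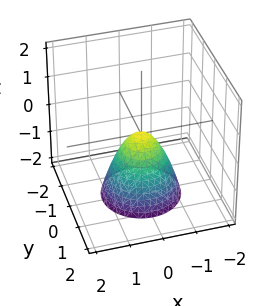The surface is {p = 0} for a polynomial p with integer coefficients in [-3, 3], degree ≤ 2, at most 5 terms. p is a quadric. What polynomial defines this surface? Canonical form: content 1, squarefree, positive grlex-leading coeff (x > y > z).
3*x^2 + 3*y^2 + 2*z

First, the degree is 2 — a paraboloid; a quadric.
Then, symmetry: every cross-section ⟂ z is a circle, so x, y appear only via x² + y².
Then, reading off the gridlines: one y-axis crossing is at y = 0; it meets the x-axis at x = 0 (among the integer gridlines).
Finally, these observations pin down the coefficients.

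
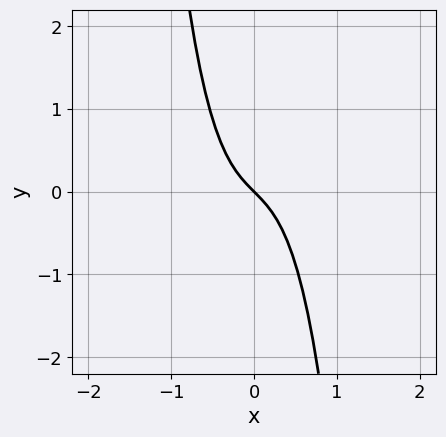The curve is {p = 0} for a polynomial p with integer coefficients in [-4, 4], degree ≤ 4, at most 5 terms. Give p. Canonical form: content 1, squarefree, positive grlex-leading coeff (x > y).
3*x^3 + x + y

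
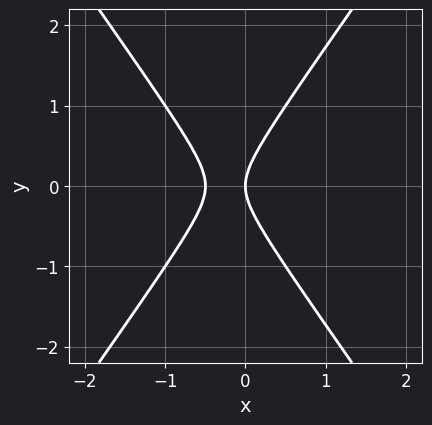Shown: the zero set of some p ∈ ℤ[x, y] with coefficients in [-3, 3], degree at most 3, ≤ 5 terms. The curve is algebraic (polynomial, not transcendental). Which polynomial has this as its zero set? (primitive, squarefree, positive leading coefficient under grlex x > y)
2*x^2 - y^2 + x

1. deg p = 2. No degree-1 curve has this shape.
2. Symmetries: mirror symmetry y ↦ −y ⇒ only even powers of y.
3. Reading off the gridlines: it meets the y-axis at y = 0 (among the integer gridlines); it meets the x-axis at x = 0 (among the integer gridlines).
4. Assembling these constraints gives the stated polynomial.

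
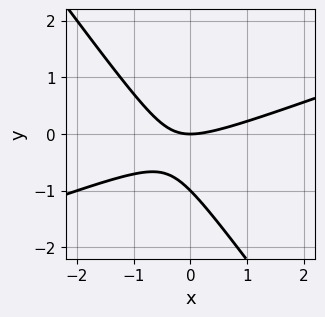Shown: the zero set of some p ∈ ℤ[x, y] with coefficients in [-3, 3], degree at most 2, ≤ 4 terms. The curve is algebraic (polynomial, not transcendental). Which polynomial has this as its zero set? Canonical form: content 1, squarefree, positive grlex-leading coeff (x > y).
First, degree: a generic line meets the curve in up to 2 points, so deg p = 2.
Then, reading off the gridlines: it meets the x-axis at x = 0 (among the integer gridlines); the y-axis gridline crossings are at y ∈ {-1, 0}.
Finally, solving for integer coefficients yields p as stated.

x^2 - 2*x*y - 2*y^2 - 2*y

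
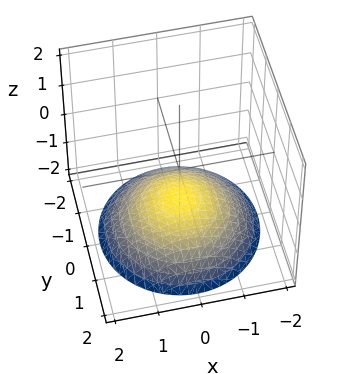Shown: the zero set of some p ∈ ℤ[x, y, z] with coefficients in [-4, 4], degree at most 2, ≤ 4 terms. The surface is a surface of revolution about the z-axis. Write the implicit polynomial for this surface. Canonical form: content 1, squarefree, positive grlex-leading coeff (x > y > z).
x^2 + y^2 + 3*z + 3

1. deg p = 2.
2. Symmetries: every cross-section ⟂ z is a circle, so x, y appear only via x² + y².
3. From the visible intercepts: a circular section at z = -2 has radius between 1 and 2; the surface avoids every integer x-axis point in the box.
4. Putting this together gives p.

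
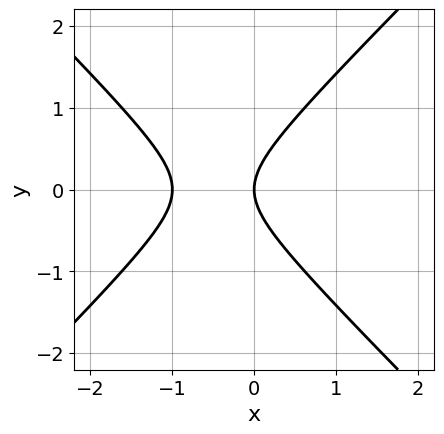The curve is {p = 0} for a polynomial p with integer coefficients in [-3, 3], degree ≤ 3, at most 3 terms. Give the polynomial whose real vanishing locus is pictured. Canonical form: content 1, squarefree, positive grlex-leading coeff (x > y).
x^2 - y^2 + x

1. The degree is 2 — no degree-1 curve has this shape.
2. Symmetries: the y ↦ −y reflection is a symmetry, so y appears only in even powers.
3. Reading off the gridlines: one y-axis crossing is at y = 0; the x-axis gridline crossings are at x ∈ {-1, 0}.
4. Together with the visible shape, these determine p as stated.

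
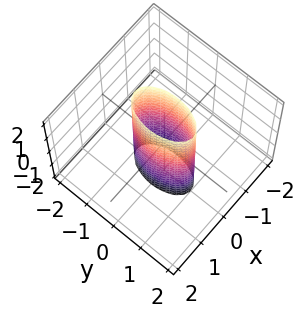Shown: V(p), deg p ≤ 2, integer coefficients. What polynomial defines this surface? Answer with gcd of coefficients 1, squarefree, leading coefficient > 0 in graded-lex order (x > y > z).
(a) Degree: constant cross-section along one axis; a quadric, so deg p = 2.
(b) Symmetries: it's symmetric under y → −y, forcing even powers of y; the x ↦ −x reflection is a symmetry, so x appears only in even powers; it's symmetric under z → −z, forcing even powers of z.
(c) Checking where it meets the axes: it misses every integer gridline on the z-axis; among the integer gridlines, it crosses the y-axis at y ∈ {-1, 1}.
(d) Matching integer coefficients to the picture gives p.

3*x^2 + y^2 - 1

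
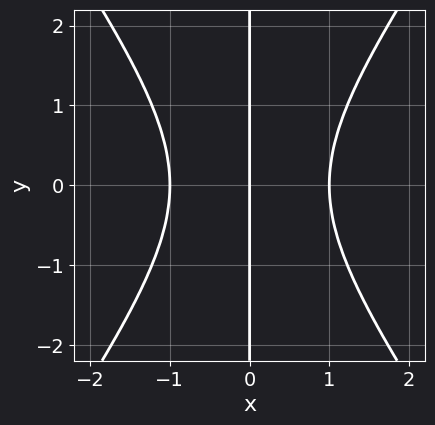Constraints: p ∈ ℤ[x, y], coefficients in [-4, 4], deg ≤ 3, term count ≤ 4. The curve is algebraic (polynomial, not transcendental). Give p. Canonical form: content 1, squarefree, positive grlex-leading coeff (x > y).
2*x^3 - x*y^2 - 2*x

Degree: no degree-2 curve has this shape, so deg p = 3.
Symmetries: the y ↦ −y reflection is a symmetry, so y appears only in even powers.
Checking where it meets the axes: the visible y-axis segment lies entirely on the curve; among the integer gridlines, it crosses the x-axis at x ∈ {-1, 0, 1}.
Together with the visible shape, these determine p as stated.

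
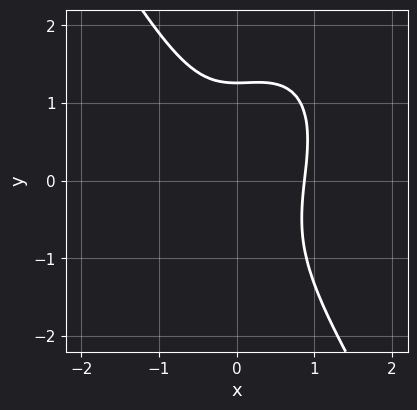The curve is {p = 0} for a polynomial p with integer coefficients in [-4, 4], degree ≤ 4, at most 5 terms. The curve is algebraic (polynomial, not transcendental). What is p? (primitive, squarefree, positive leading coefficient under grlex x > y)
3*x^3 - x^2*y + y^3 - 2

1. Degree: the shape is more complex than any degree-2 curve, so deg p = 3.
2. Solving for integer coefficients yields p as stated.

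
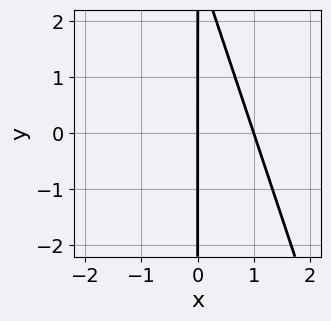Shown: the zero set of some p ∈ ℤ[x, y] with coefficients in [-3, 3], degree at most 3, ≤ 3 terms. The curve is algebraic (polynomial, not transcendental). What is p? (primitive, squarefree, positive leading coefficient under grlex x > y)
3*x^2 + x*y - 3*x

First, degree: a generic line meets the curve in up to 2 points, so deg p = 2.
Then, reading off the gridlines: the visible y-axis segment lies entirely on the curve; the x-axis gridline crossings are at x ∈ {0, 1}.
Finally, these observations pin down the coefficients.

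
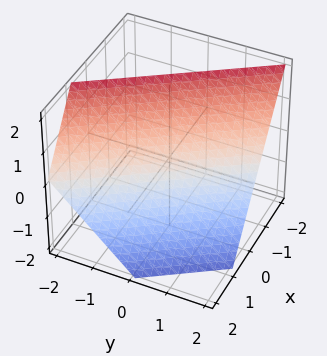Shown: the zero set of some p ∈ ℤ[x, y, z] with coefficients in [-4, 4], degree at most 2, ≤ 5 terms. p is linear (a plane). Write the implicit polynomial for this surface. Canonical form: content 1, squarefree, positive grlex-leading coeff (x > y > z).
First, the degree is 1 — every cross-section is a straight line — this is a plane.
Then, reading off the gridlines: it meets the z-axis at z = 1 (among the integer gridlines); one y-axis crossing is at y = 1.
Finally, fitting integer coefficients to these (and the overall shape) gives p.

3*x + 2*y + 2*z - 2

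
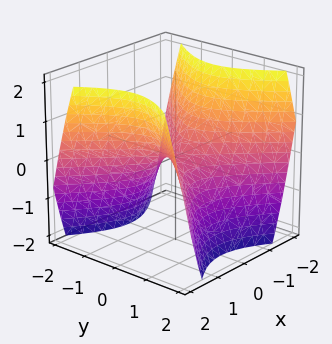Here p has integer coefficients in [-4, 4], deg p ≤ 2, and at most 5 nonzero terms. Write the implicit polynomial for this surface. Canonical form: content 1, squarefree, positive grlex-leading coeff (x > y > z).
(a) deg p = 2. A saddle surface; a quadric.
(b) Symmetries: it's symmetric under x → −x, forcing even powers of x; it's symmetric under y → −y, forcing even powers of y.
(c) Observable constraints: one x-axis crossing is at x = 0; one y-axis crossing is at y = 0; it meets the z-axis at z = 0 (among the integer gridlines).
(d) These observations pin down the coefficients.

x^2 - y^2 - z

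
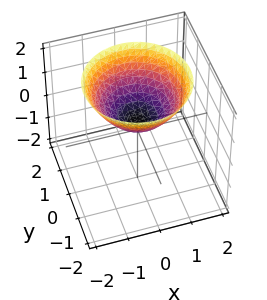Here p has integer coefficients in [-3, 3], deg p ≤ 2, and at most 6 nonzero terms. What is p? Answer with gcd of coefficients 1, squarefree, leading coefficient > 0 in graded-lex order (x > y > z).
2*x^2 + 2*y^2 - 3*z + 1

(a) deg p = 2. A generic line meets the surface in up to 2 points.
(b) By symmetry, the z-axis is an axis of rotation, so x and y enter only as x² + y².
(c) Checking where it meets the axes: it misses every integer gridline on the y-axis; a circular section at z = 2 has radius between 1 and 2; it misses every integer gridline on the x-axis.
(d) The integer polynomial consistent with all of this is the stated p.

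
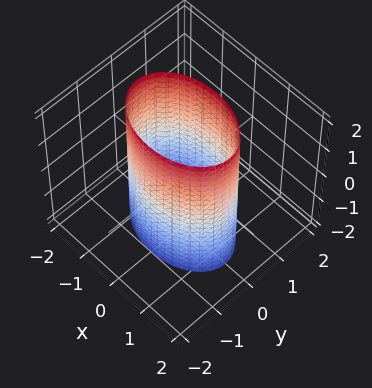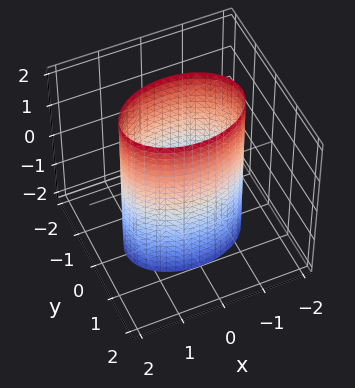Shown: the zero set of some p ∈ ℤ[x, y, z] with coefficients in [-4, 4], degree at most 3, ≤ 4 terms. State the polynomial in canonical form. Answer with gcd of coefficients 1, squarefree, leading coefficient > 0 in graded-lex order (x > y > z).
x^2 + 2*y^2 - 2

First, degree: constant cross-section along one axis; a quadric, so deg p = 2.
Then, symmetries: the y ↦ −y reflection is a symmetry, so y appears only in even powers; it's symmetric under x → −x, forcing even powers of x; mirror symmetry z ↦ −z ⇒ only even powers of z.
Next, reading off the gridlines: among the integer gridlines, it crosses the y-axis at y ∈ {-1, 1}; no z-intercept at any integer in the box.
Finally, fitting integer coefficients to these (and the overall shape) gives p.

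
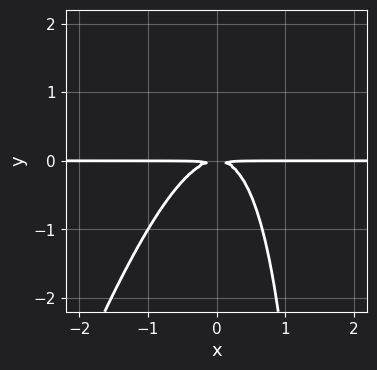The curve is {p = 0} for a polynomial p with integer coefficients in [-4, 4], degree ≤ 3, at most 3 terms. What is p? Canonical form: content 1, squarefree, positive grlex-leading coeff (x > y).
3*x^2*y - x*y^2 + 2*y^2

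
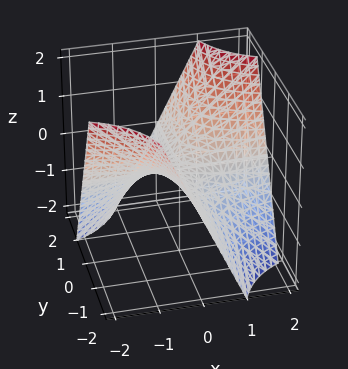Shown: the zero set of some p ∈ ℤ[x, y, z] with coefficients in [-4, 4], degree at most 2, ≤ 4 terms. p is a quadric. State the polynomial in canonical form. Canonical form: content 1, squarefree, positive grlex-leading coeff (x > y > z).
x*y - z

1. The degree is 2 — a saddle surface; a quadric.
2. From the axis intercepts and sections: the visible x-axis segment lies entirely on the surface; every point of the y-axis in the box is on the surface.
3. Fitting integer coefficients to these (and the overall shape) gives p.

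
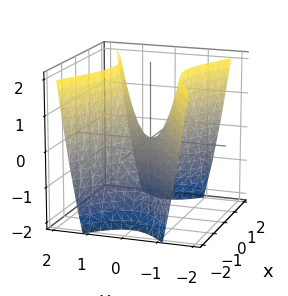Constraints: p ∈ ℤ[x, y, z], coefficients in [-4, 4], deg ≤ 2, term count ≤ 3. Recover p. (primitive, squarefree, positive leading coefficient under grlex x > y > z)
x^2 - 2*y^2 + z

First, degree: a saddle surface; a quadric, so deg p = 2.
Next, symmetries: it's symmetric under y → −y, forcing even powers of y; mirror symmetry x ↦ −x ⇒ only even powers of x.
Next, reading off the gridlines: one z-axis crossing is at z = 0; it meets the x-axis at x = 0 (among the integer gridlines); it crosses the y-axis at the gridline y = 0.
Finally, putting this together gives p.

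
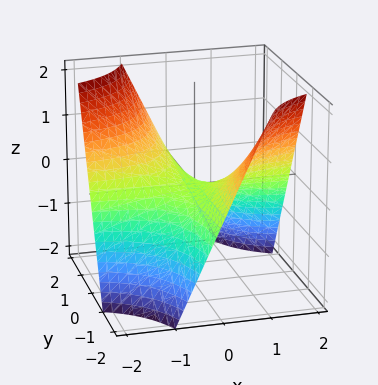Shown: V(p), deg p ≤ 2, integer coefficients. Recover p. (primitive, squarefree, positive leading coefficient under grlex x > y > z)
First, the degree is 2 — a hyperbolic paraboloid; a quadric.
Then, checking where it meets the axes: one z-axis crossing is at z = 0; every point of the y-axis in the box is on the surface; the visible x-axis segment lies entirely on the surface.
Finally, putting this together gives p.

x*y + z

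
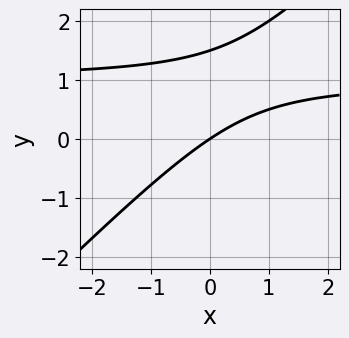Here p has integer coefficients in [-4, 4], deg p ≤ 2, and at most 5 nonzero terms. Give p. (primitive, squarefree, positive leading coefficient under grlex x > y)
2*x*y - 2*y^2 - 2*x + 3*y

First, degree: a generic line meets the curve in up to 2 points, so deg p = 2.
Next, reading off the gridlines: it crosses the x-axis at the gridline x = 0; it crosses the y-axis at the gridline y = 0.
Finally, these observations pin down the coefficients.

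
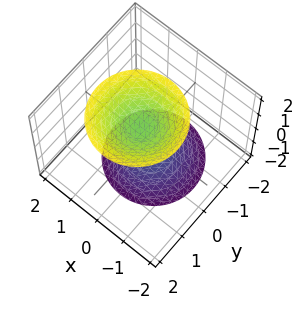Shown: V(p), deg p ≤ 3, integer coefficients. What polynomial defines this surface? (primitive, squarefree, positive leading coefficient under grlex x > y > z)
3*x^2 + 3*y^2 - y*z - 2*z^2 + 3

First, the picture has 2 separate pieces.
Next, the degree is 2 — no degree-1 surface has this shape.
Next, from the visible intercepts: it misses every integer gridline on the y-axis; the surface avoids every integer x-axis point in the box.
Finally, matching integer coefficients to the picture gives p.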